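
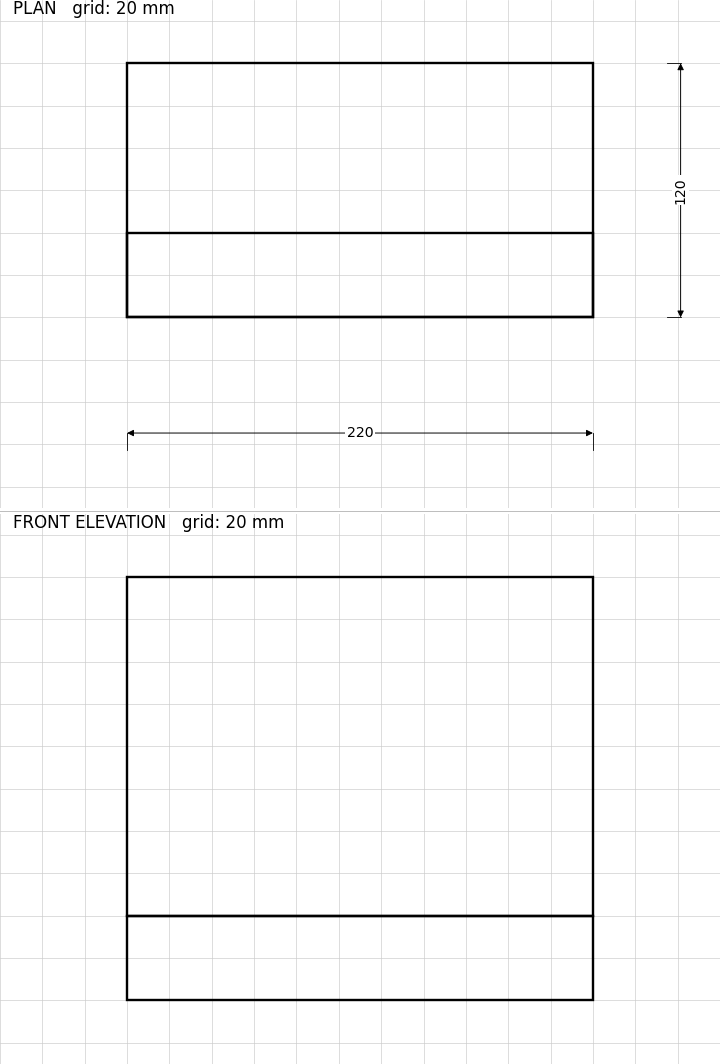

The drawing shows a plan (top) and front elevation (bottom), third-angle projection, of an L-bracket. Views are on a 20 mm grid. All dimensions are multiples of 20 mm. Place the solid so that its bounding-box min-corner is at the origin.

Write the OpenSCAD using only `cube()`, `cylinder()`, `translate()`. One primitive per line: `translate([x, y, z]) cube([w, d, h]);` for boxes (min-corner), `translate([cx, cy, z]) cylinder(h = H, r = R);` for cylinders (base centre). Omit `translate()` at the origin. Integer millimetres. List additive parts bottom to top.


cube([220, 120, 40]);
translate([0, 0, 40]) cube([220, 40, 160]);


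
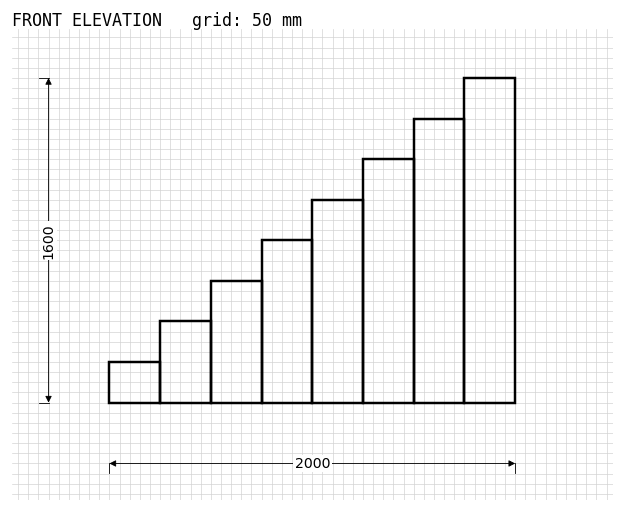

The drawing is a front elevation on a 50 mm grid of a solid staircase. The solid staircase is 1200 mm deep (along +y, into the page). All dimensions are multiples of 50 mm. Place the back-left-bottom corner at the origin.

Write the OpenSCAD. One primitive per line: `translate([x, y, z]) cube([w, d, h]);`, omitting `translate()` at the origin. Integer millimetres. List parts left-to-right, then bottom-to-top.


cube([250, 1200, 200]);
translate([250, 0, 0]) cube([250, 1200, 400]);
translate([500, 0, 0]) cube([250, 1200, 600]);
translate([750, 0, 0]) cube([250, 1200, 800]);
translate([1000, 0, 0]) cube([250, 1200, 1000]);
translate([1250, 0, 0]) cube([250, 1200, 1200]);
translate([1500, 0, 0]) cube([250, 1200, 1400]);
translate([1750, 0, 0]) cube([250, 1200, 1600]);


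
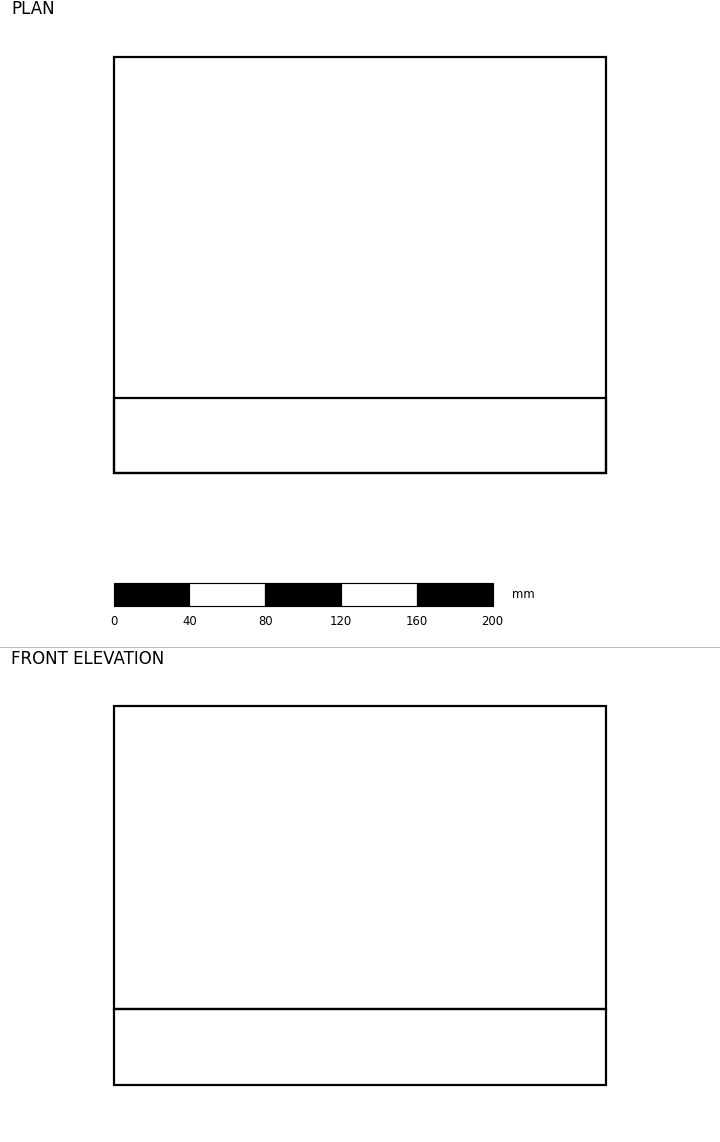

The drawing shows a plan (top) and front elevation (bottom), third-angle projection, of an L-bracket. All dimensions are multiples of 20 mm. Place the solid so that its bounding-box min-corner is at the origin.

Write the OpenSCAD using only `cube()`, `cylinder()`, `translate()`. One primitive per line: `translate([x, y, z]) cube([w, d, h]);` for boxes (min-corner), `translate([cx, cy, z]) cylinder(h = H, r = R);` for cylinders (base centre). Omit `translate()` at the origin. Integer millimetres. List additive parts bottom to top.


cube([260, 220, 40]);
translate([0, 0, 40]) cube([260, 40, 160]);


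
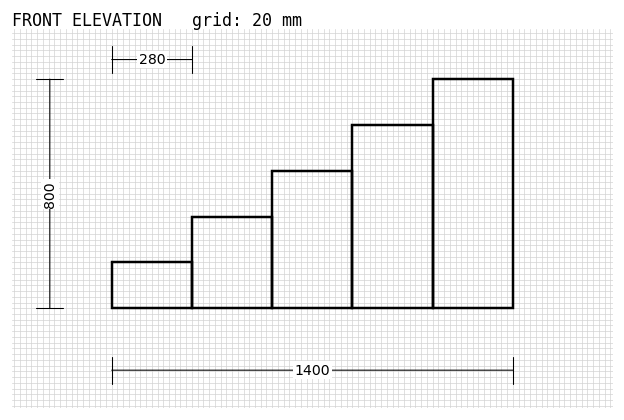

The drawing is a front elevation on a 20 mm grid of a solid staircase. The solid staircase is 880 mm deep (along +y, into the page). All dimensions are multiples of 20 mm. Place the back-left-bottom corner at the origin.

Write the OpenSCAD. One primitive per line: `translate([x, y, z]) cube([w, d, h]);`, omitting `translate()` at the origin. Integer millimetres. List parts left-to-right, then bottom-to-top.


cube([280, 880, 160]);
translate([280, 0, 0]) cube([280, 880, 320]);
translate([560, 0, 0]) cube([280, 880, 480]);
translate([840, 0, 0]) cube([280, 880, 640]);
translate([1120, 0, 0]) cube([280, 880, 800]);


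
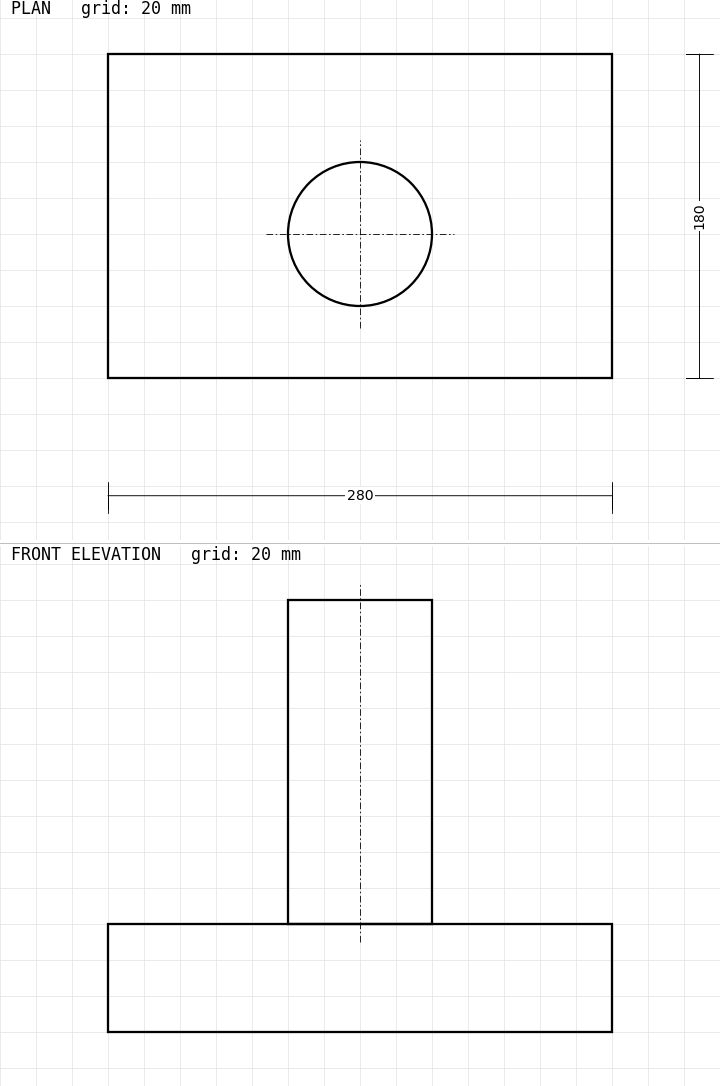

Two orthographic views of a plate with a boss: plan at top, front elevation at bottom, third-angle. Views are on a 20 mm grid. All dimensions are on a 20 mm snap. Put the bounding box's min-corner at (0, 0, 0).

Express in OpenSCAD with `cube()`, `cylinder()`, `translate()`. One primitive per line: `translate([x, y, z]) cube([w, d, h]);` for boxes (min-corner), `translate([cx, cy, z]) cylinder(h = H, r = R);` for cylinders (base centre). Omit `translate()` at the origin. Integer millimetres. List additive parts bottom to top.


cube([280, 180, 60]);
translate([140, 80, 60]) cylinder(h = 180, r = 40);


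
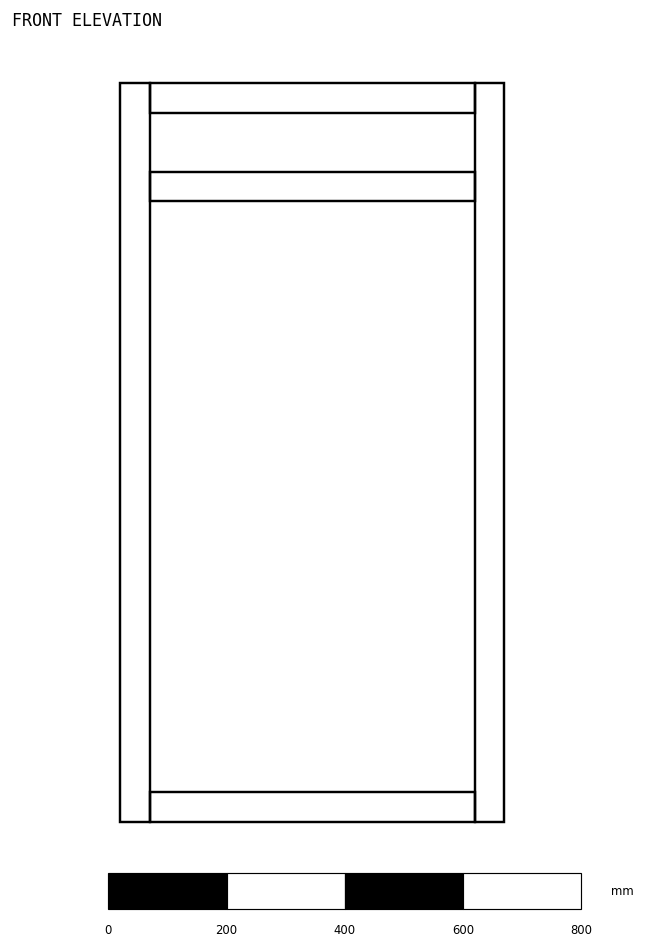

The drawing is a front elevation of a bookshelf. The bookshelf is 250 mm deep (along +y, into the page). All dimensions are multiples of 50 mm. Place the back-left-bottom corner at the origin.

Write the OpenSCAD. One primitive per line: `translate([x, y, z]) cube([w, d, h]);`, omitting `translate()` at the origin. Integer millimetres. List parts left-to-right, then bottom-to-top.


cube([50, 250, 1250]);
translate([50, 0, 0]) cube([550, 250, 50]);
translate([50, 0, 1050]) cube([550, 250, 50]);
translate([50, 0, 1200]) cube([550, 250, 50]);
translate([600, 0, 0]) cube([50, 250, 1250]);


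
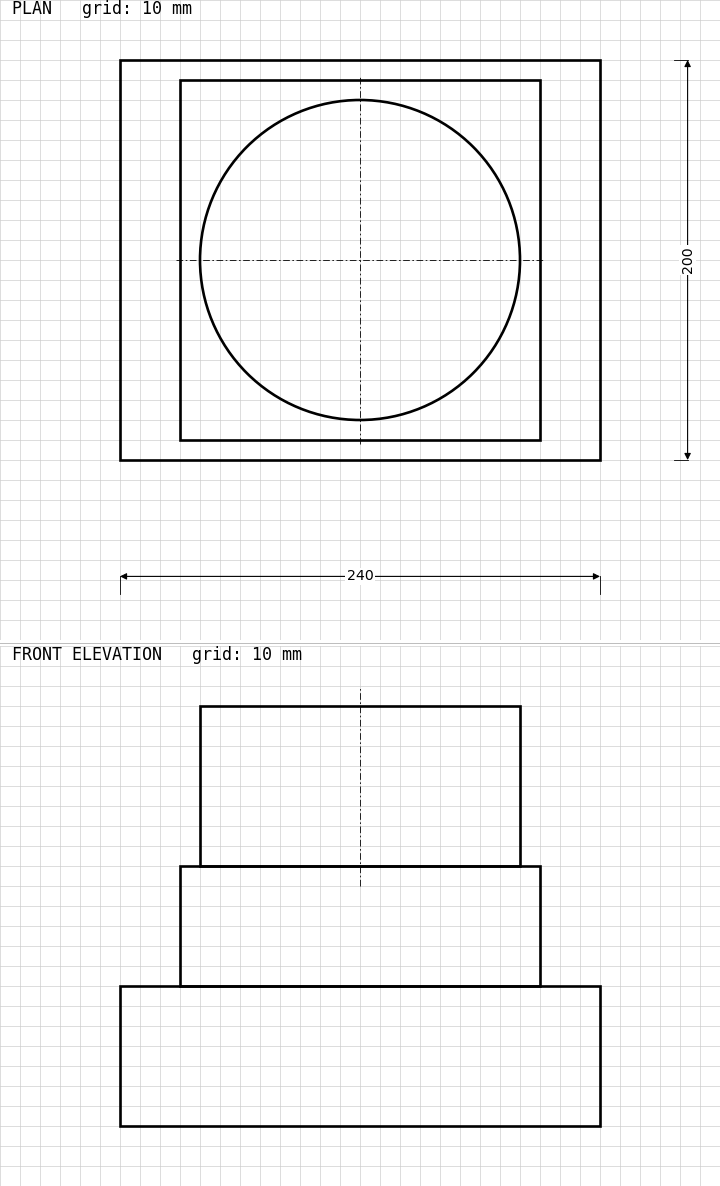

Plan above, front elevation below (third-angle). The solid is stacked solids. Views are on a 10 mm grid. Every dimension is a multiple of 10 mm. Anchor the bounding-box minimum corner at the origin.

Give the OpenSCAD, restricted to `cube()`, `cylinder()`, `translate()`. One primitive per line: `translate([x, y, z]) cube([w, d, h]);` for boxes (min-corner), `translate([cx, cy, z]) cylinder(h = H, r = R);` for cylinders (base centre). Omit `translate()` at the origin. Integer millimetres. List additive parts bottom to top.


cube([240, 200, 70]);
translate([30, 10, 70]) cube([180, 180, 60]);
translate([120, 100, 130]) cylinder(h = 80, r = 80);


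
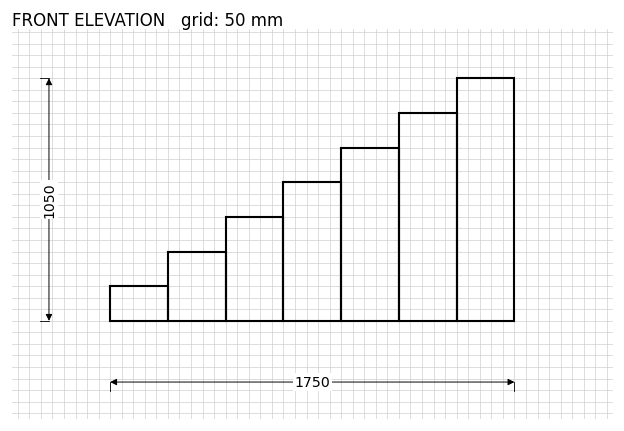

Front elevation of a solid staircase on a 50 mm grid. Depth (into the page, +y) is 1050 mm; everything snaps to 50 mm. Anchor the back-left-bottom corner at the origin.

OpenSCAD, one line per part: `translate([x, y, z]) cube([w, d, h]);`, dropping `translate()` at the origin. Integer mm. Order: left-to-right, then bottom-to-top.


cube([250, 1050, 150]);
translate([250, 0, 0]) cube([250, 1050, 300]);
translate([500, 0, 0]) cube([250, 1050, 450]);
translate([750, 0, 0]) cube([250, 1050, 600]);
translate([1000, 0, 0]) cube([250, 1050, 750]);
translate([1250, 0, 0]) cube([250, 1050, 900]);
translate([1500, 0, 0]) cube([250, 1050, 1050]);


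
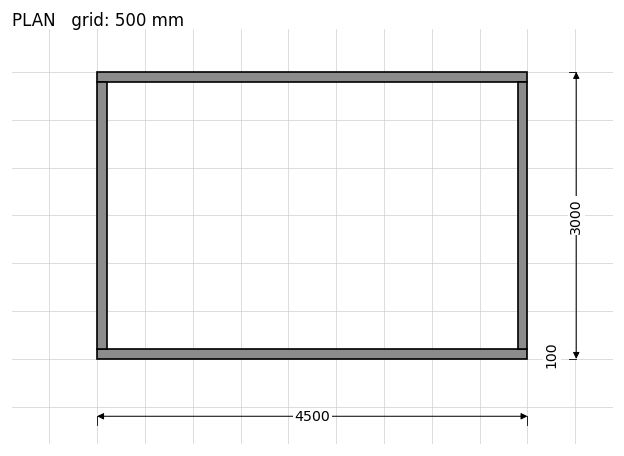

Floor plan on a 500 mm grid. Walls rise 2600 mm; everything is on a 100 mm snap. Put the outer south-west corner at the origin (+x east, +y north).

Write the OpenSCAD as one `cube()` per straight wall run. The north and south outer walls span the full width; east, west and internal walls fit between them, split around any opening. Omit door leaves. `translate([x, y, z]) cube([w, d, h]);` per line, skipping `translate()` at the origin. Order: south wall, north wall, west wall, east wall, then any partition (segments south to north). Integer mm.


cube([4500, 100, 2600]);
translate([0, 2900, 0]) cube([4500, 100, 2600]);
translate([0, 100, 0]) cube([100, 2800, 2600]);
translate([4400, 100, 0]) cube([100, 2800, 2600]);


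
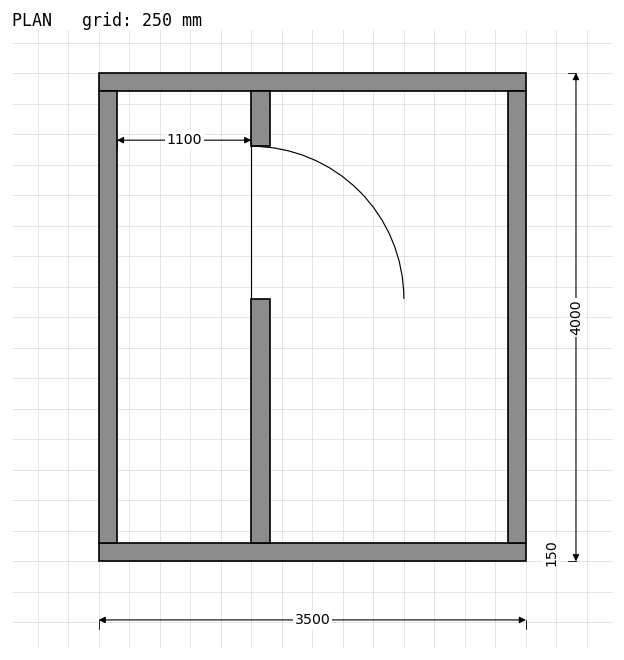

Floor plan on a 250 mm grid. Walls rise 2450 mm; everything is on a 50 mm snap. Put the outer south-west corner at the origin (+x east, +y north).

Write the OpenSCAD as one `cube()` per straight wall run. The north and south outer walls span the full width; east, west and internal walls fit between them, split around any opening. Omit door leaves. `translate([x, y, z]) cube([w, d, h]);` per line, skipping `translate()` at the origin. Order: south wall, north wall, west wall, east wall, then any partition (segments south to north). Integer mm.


cube([3500, 150, 2450]);
translate([0, 3850, 0]) cube([3500, 150, 2450]);
translate([0, 150, 0]) cube([150, 3700, 2450]);
translate([3350, 150, 0]) cube([150, 3700, 2450]);
translate([1250, 150, 0]) cube([150, 2000, 2450]);
translate([1250, 3400, 0]) cube([150, 450, 2450]);


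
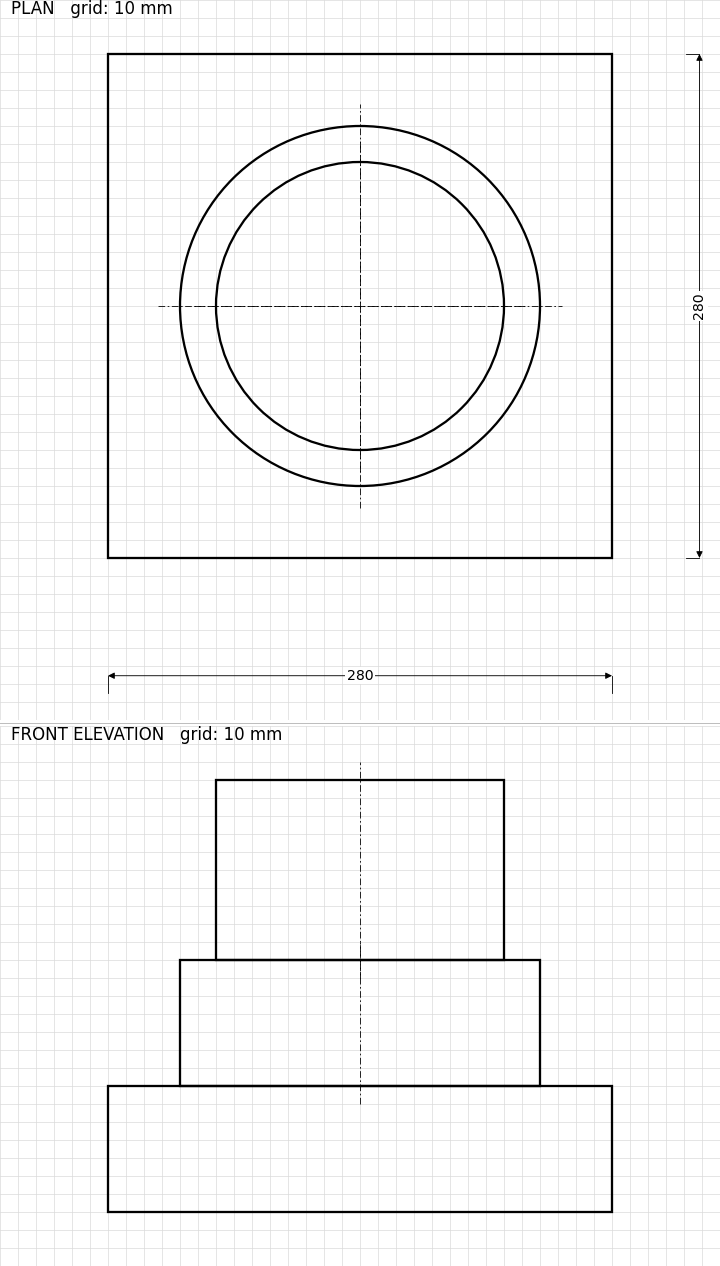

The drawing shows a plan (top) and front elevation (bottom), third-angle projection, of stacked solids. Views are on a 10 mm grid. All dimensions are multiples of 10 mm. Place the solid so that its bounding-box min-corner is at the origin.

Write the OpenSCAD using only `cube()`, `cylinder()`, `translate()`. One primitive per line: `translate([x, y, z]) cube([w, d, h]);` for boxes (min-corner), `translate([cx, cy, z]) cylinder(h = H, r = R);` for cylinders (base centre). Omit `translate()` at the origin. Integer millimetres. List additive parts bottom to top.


cube([280, 280, 70]);
translate([140, 140, 70]) cylinder(h = 70, r = 100);
translate([140, 140, 140]) cylinder(h = 100, r = 80);


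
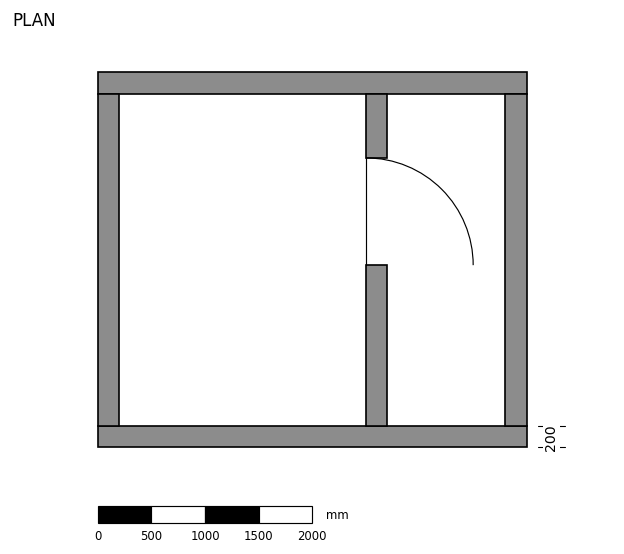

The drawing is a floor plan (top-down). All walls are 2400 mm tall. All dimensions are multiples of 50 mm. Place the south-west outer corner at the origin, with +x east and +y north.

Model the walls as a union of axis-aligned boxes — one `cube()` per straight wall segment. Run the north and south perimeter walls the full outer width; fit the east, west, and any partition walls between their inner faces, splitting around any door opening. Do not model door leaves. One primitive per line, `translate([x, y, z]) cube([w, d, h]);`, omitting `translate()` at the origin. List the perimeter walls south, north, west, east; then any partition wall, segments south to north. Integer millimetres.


cube([4000, 200, 2400]);
translate([0, 3300, 0]) cube([4000, 200, 2400]);
translate([0, 200, 0]) cube([200, 3100, 2400]);
translate([3800, 200, 0]) cube([200, 3100, 2400]);
translate([2500, 200, 0]) cube([200, 1500, 2400]);
translate([2500, 2700, 0]) cube([200, 600, 2400]);


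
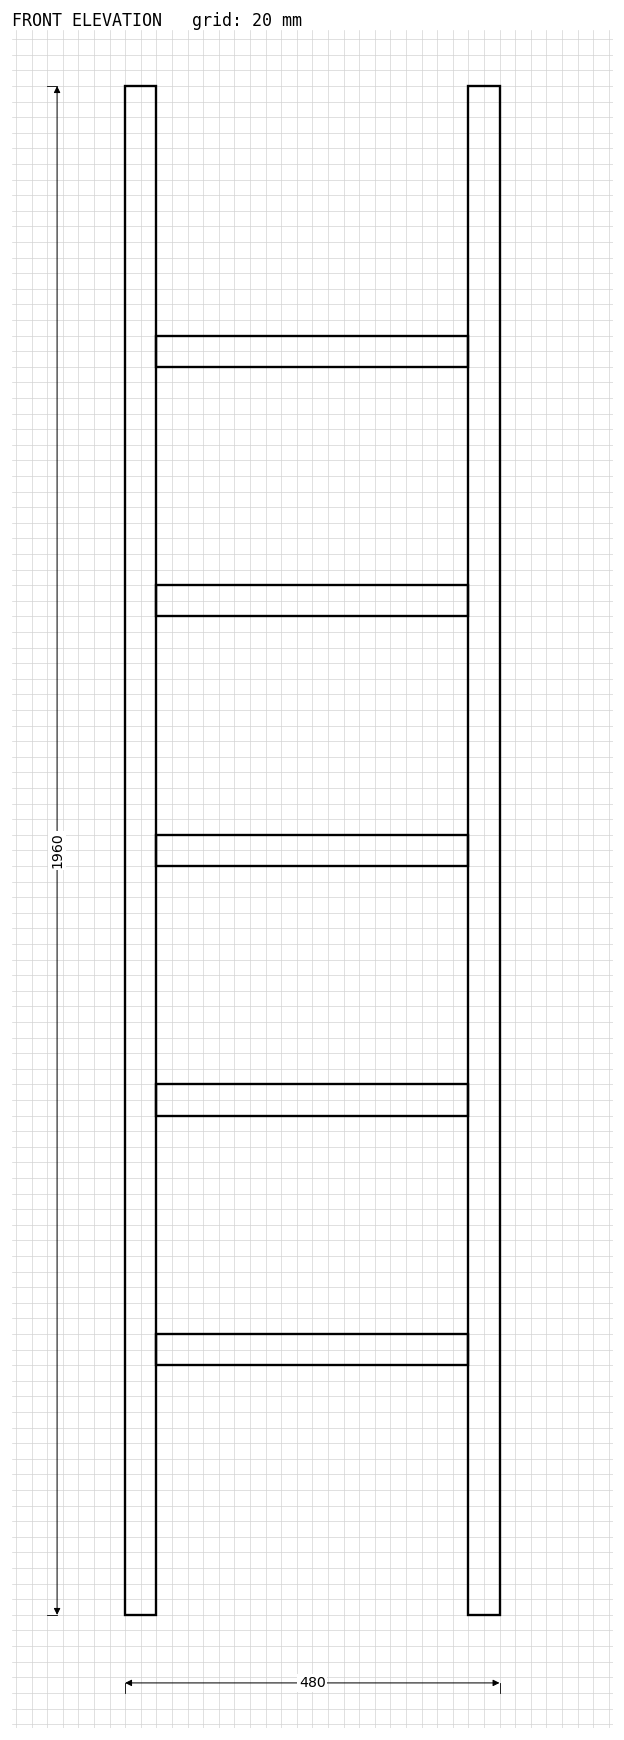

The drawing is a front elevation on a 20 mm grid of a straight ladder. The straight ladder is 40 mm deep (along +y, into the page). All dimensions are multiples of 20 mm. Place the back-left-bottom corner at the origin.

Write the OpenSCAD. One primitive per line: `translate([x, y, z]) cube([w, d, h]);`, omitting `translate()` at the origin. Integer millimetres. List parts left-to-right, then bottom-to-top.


cube([40, 40, 1960]);
translate([40, 0, 320]) cube([400, 40, 40]);
translate([40, 0, 640]) cube([400, 40, 40]);
translate([40, 0, 960]) cube([400, 40, 40]);
translate([40, 0, 1280]) cube([400, 40, 40]);
translate([40, 0, 1600]) cube([400, 40, 40]);
translate([440, 0, 0]) cube([40, 40, 1960]);


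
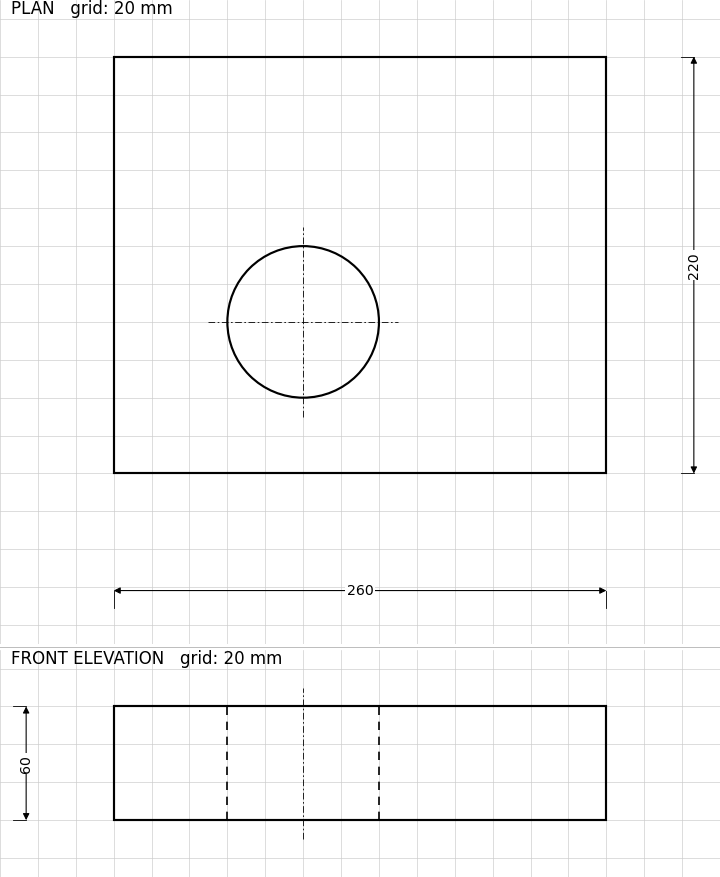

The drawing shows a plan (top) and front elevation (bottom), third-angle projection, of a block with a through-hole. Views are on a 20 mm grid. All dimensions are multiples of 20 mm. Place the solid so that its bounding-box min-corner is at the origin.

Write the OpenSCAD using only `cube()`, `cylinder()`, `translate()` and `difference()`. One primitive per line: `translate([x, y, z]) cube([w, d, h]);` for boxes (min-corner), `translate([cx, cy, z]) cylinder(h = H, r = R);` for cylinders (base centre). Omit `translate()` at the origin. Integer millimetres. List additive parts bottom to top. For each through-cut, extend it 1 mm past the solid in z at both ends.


difference() {
  cube([260, 220, 60]);
  translate([100, 80, -1]) cylinder(h = 62, r = 40);
}


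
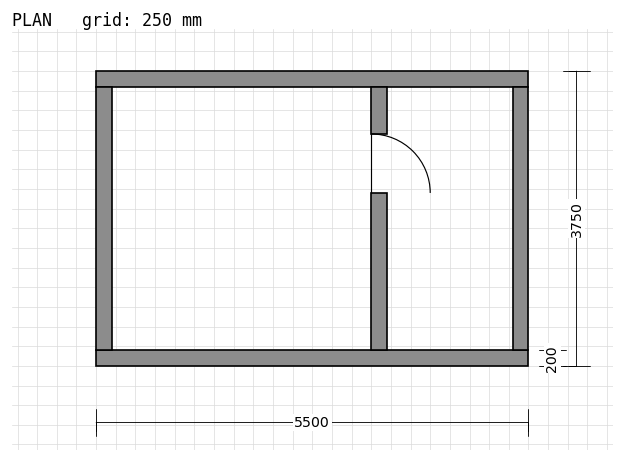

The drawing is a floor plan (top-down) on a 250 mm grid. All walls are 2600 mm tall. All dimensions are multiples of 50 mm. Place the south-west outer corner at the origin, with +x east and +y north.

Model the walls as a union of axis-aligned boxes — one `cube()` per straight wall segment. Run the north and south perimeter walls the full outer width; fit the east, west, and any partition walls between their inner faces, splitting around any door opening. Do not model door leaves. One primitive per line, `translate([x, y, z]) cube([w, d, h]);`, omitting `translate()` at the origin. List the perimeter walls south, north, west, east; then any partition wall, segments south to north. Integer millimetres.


cube([5500, 200, 2600]);
translate([0, 3550, 0]) cube([5500, 200, 2600]);
translate([0, 200, 0]) cube([200, 3350, 2600]);
translate([5300, 200, 0]) cube([200, 3350, 2600]);
translate([3500, 200, 0]) cube([200, 2000, 2600]);
translate([3500, 2950, 0]) cube([200, 600, 2600]);


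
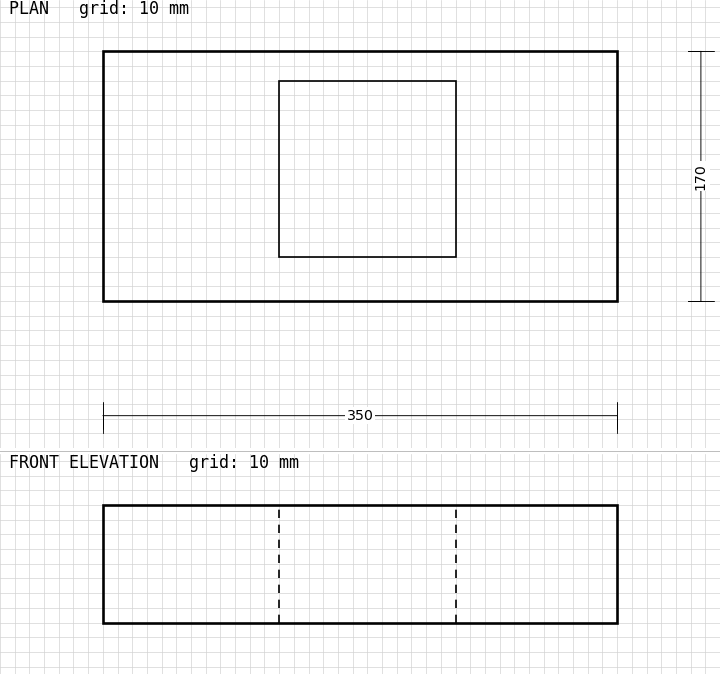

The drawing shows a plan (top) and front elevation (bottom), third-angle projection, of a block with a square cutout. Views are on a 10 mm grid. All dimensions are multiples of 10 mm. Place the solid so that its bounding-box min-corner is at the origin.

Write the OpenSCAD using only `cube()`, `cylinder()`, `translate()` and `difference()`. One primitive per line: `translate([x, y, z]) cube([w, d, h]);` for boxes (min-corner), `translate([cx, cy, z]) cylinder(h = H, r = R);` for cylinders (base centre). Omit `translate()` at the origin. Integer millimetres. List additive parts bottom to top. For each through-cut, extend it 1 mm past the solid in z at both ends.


difference() {
  cube([350, 170, 80]);
  translate([120, 30, -1]) cube([120, 120, 82]);
}


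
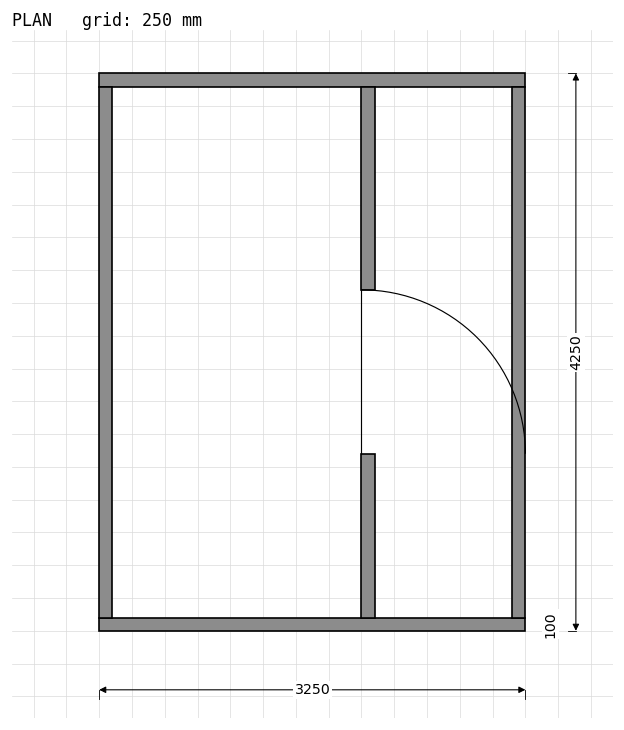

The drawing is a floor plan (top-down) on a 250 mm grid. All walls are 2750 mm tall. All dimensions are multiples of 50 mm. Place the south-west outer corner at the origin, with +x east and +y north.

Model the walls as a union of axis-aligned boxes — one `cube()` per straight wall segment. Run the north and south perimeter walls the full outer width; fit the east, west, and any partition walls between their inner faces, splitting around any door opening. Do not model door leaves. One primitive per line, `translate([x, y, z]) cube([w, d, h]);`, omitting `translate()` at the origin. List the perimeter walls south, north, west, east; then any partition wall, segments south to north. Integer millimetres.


cube([3250, 100, 2750]);
translate([0, 4150, 0]) cube([3250, 100, 2750]);
translate([0, 100, 0]) cube([100, 4050, 2750]);
translate([3150, 100, 0]) cube([100, 4050, 2750]);
translate([2000, 100, 0]) cube([100, 1250, 2750]);
translate([2000, 2600, 0]) cube([100, 1550, 2750]);


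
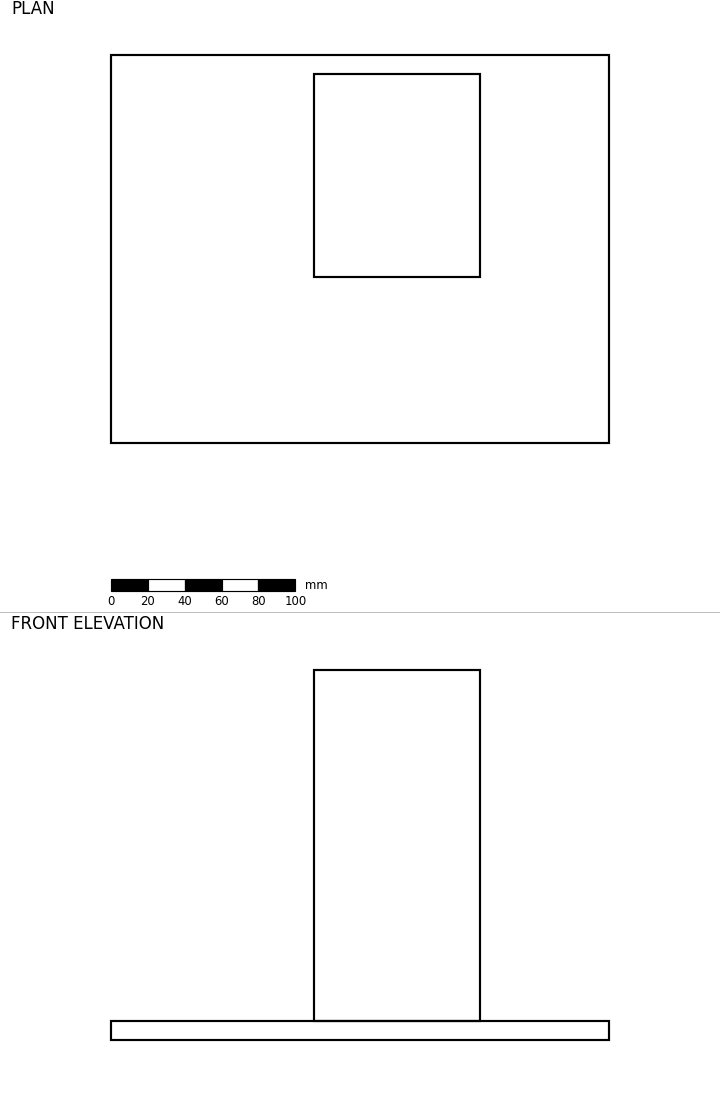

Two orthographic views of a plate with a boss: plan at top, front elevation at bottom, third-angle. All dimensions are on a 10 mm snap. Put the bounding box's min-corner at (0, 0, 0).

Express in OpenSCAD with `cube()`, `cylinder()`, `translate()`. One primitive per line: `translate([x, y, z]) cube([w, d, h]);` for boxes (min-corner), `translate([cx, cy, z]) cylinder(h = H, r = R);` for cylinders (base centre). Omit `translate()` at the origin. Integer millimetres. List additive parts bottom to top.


cube([270, 210, 10]);
translate([110, 90, 10]) cube([90, 110, 190]);


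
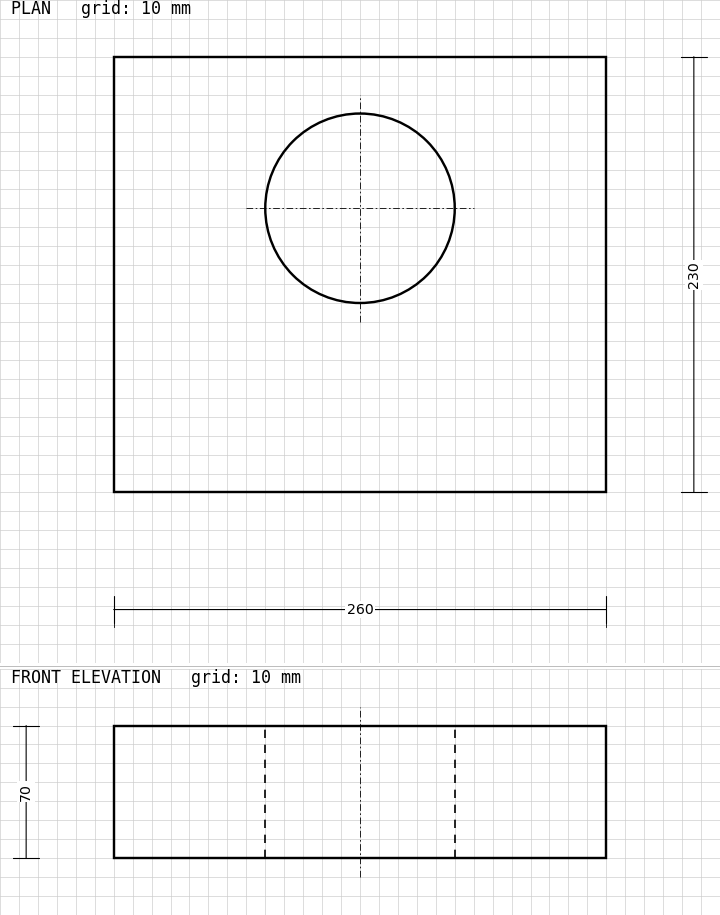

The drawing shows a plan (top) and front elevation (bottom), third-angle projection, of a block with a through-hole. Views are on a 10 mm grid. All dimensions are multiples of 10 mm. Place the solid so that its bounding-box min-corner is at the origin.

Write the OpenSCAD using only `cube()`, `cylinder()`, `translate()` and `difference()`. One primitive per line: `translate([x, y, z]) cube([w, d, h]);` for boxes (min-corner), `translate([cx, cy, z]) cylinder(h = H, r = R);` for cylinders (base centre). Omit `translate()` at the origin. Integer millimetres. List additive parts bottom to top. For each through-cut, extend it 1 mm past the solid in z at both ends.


difference() {
  cube([260, 230, 70]);
  translate([130, 150, -1]) cylinder(h = 72, r = 50);
}


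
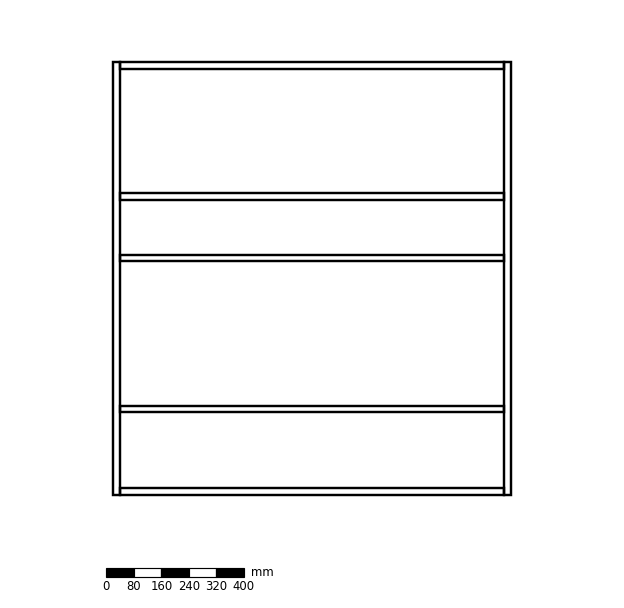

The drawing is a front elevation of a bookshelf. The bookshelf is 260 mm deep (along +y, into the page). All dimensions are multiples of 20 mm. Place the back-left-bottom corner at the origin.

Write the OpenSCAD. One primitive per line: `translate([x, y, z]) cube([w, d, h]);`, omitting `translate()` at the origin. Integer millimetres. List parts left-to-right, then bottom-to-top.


cube([20, 260, 1260]);
translate([20, 0, 0]) cube([1120, 260, 20]);
translate([20, 0, 240]) cube([1120, 260, 20]);
translate([20, 0, 680]) cube([1120, 260, 20]);
translate([20, 0, 860]) cube([1120, 260, 20]);
translate([20, 0, 1240]) cube([1120, 260, 20]);
translate([1140, 0, 0]) cube([20, 260, 1260]);


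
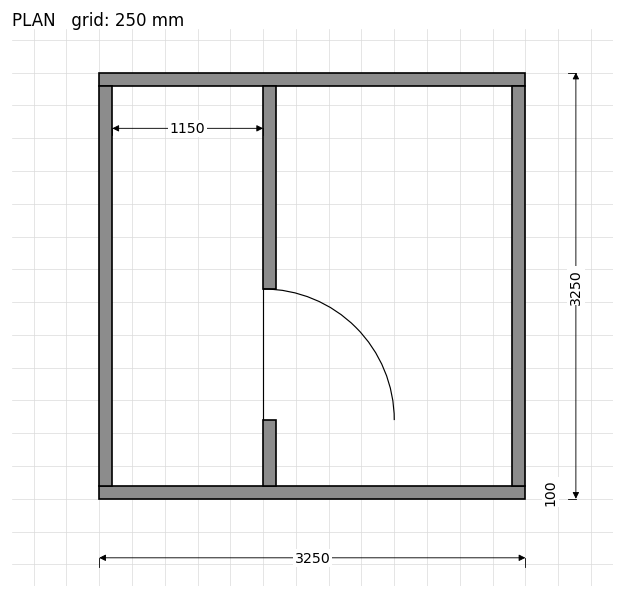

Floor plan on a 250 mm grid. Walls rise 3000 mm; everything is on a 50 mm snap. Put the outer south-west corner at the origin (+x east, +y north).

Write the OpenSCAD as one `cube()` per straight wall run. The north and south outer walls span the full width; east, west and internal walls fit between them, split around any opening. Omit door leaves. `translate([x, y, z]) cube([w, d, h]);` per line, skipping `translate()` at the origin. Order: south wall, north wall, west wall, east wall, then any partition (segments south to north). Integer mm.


cube([3250, 100, 3000]);
translate([0, 3150, 0]) cube([3250, 100, 3000]);
translate([0, 100, 0]) cube([100, 3050, 3000]);
translate([3150, 100, 0]) cube([100, 3050, 3000]);
translate([1250, 100, 0]) cube([100, 500, 3000]);
translate([1250, 1600, 0]) cube([100, 1550, 3000]);


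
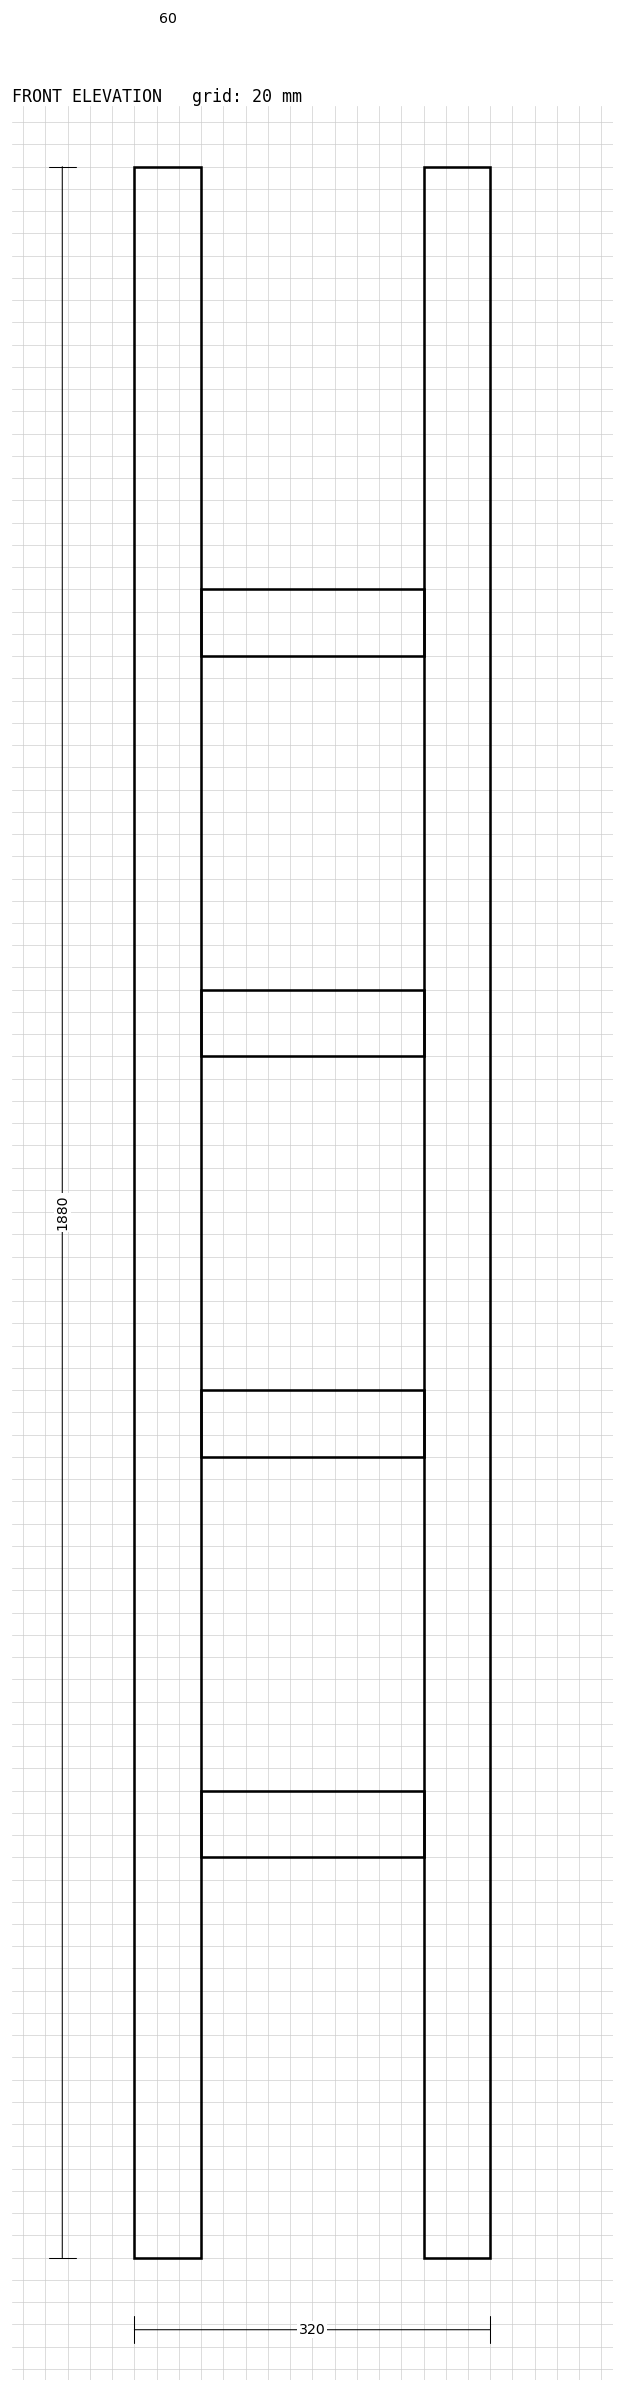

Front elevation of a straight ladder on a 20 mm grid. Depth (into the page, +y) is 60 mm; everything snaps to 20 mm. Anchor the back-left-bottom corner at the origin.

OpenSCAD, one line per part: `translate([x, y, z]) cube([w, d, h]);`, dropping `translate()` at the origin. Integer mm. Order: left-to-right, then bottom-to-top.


cube([60, 60, 1880]);
translate([60, 0, 360]) cube([200, 60, 60]);
translate([60, 0, 720]) cube([200, 60, 60]);
translate([60, 0, 1080]) cube([200, 60, 60]);
translate([60, 0, 1440]) cube([200, 60, 60]);
translate([260, 0, 0]) cube([60, 60, 1880]);


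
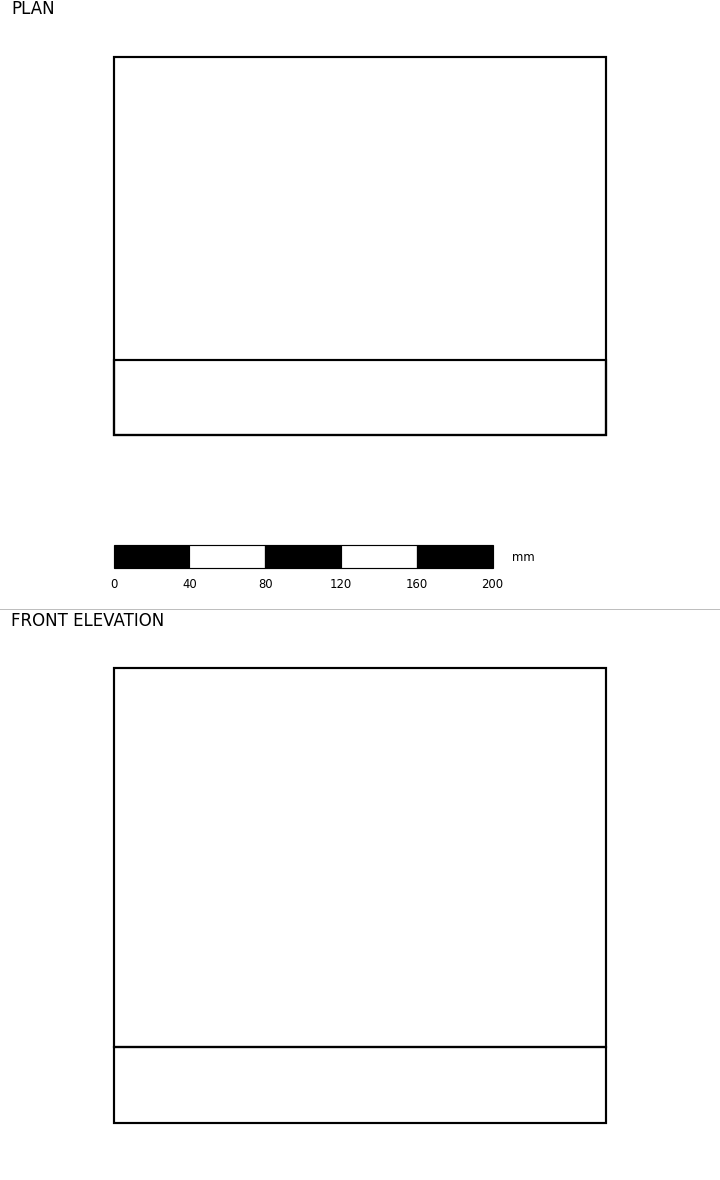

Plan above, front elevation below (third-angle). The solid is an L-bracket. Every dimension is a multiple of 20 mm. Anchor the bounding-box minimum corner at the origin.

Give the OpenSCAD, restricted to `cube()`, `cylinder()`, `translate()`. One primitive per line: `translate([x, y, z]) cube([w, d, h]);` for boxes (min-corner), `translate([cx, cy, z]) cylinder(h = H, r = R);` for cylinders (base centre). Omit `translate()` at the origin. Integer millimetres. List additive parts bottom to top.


cube([260, 200, 40]);
translate([0, 0, 40]) cube([260, 40, 200]);


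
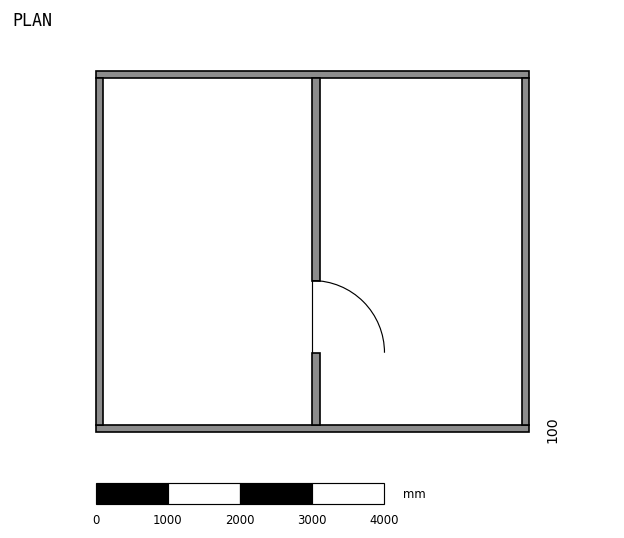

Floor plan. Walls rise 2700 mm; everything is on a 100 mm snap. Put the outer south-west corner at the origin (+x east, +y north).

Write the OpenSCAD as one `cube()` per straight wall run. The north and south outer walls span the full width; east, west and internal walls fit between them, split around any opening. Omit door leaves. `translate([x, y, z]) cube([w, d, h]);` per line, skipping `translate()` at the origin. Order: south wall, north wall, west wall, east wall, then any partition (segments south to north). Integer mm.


cube([6000, 100, 2700]);
translate([0, 4900, 0]) cube([6000, 100, 2700]);
translate([0, 100, 0]) cube([100, 4800, 2700]);
translate([5900, 100, 0]) cube([100, 4800, 2700]);
translate([3000, 100, 0]) cube([100, 1000, 2700]);
translate([3000, 2100, 0]) cube([100, 2800, 2700]);


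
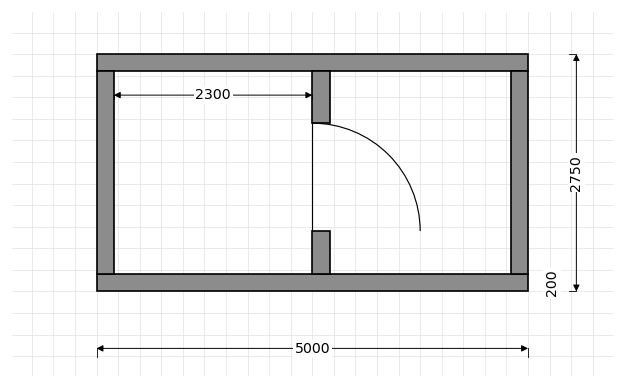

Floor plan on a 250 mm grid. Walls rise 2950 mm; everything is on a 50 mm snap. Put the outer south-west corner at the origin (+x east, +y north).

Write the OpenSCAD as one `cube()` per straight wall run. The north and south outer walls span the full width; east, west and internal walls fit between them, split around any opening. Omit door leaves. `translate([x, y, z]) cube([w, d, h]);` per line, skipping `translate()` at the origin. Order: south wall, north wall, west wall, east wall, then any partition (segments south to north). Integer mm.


cube([5000, 200, 2950]);
translate([0, 2550, 0]) cube([5000, 200, 2950]);
translate([0, 200, 0]) cube([200, 2350, 2950]);
translate([4800, 200, 0]) cube([200, 2350, 2950]);
translate([2500, 200, 0]) cube([200, 500, 2950]);
translate([2500, 1950, 0]) cube([200, 600, 2950]);


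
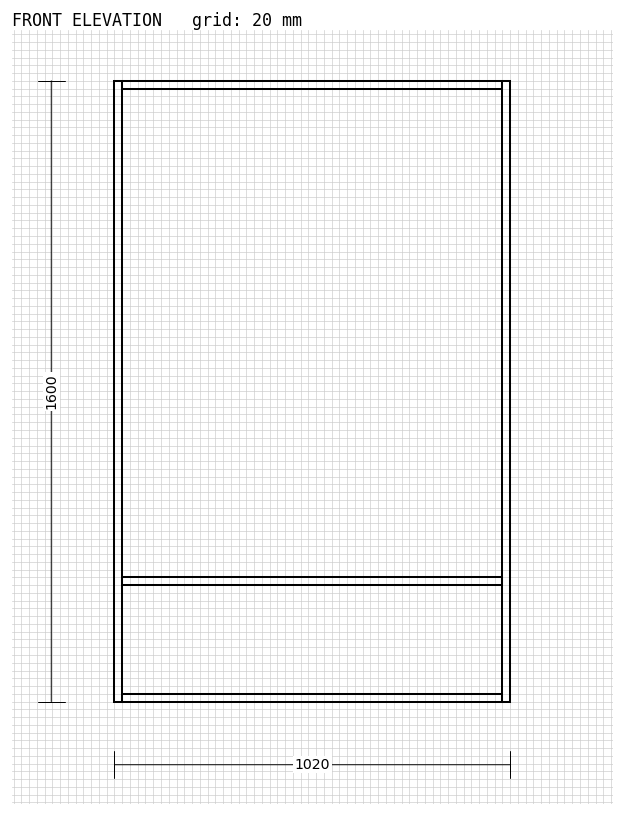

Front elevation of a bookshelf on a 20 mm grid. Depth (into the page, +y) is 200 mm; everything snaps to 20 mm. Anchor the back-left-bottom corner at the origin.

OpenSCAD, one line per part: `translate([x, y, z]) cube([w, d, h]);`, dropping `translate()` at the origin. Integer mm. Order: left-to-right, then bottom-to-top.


cube([20, 200, 1600]);
translate([20, 0, 0]) cube([980, 200, 20]);
translate([20, 0, 300]) cube([980, 200, 20]);
translate([20, 0, 1580]) cube([980, 200, 20]);
translate([1000, 0, 0]) cube([20, 200, 1600]);


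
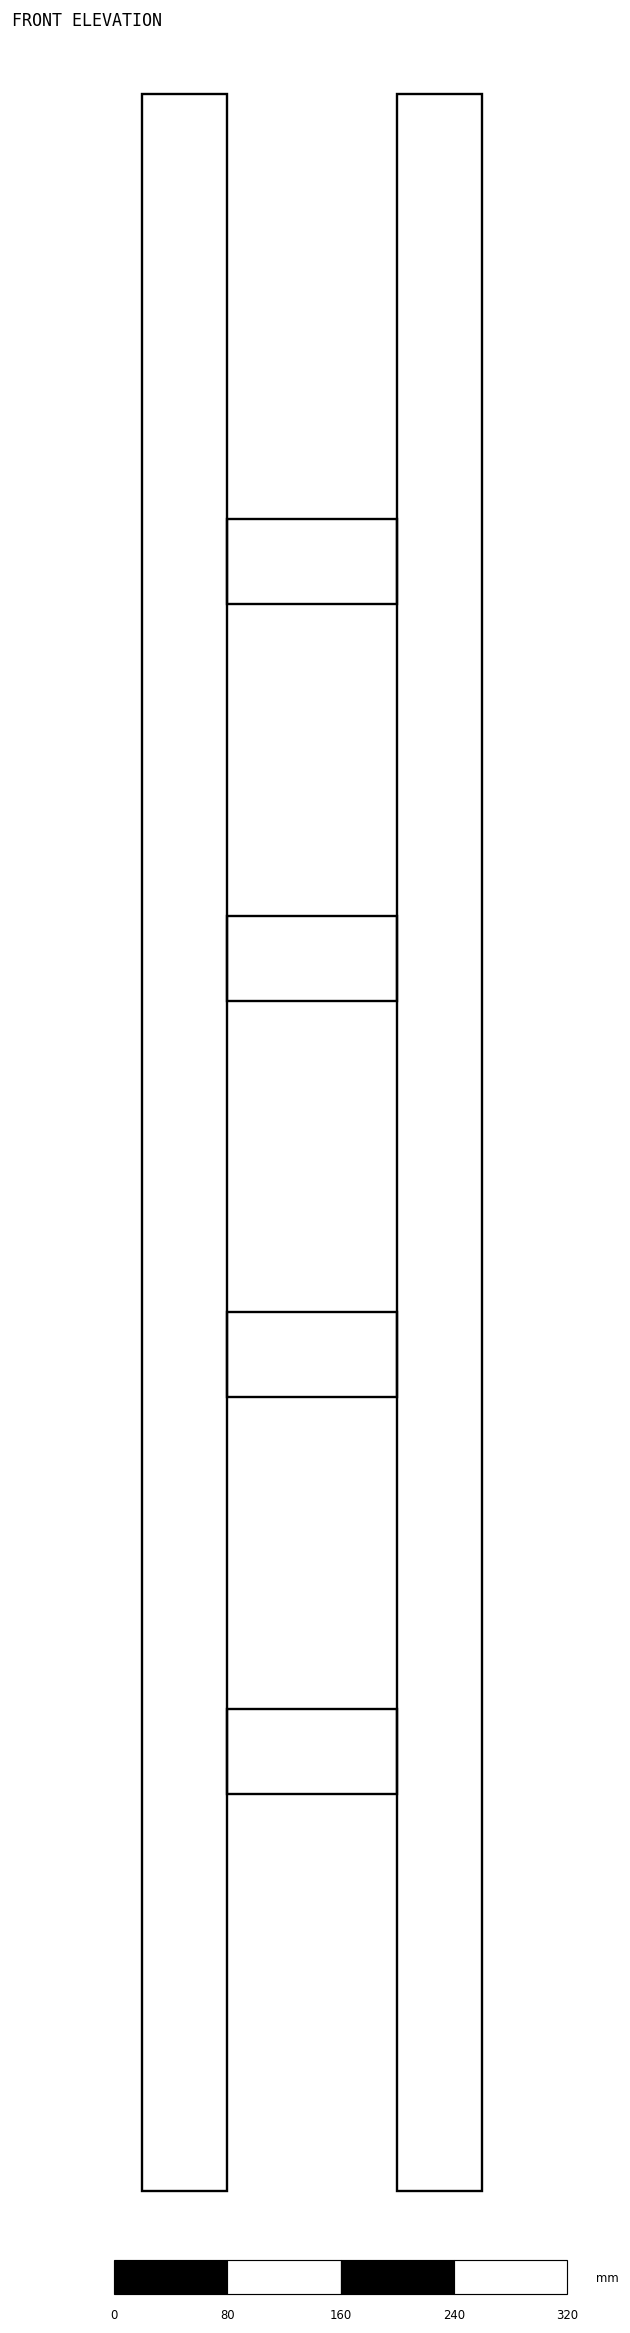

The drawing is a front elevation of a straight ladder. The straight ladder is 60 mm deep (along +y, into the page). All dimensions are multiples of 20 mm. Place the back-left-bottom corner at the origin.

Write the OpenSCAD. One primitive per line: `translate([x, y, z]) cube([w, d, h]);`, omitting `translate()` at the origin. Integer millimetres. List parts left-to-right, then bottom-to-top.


cube([60, 60, 1480]);
translate([60, 0, 280]) cube([120, 60, 60]);
translate([60, 0, 560]) cube([120, 60, 60]);
translate([60, 0, 840]) cube([120, 60, 60]);
translate([60, 0, 1120]) cube([120, 60, 60]);
translate([180, 0, 0]) cube([60, 60, 1480]);


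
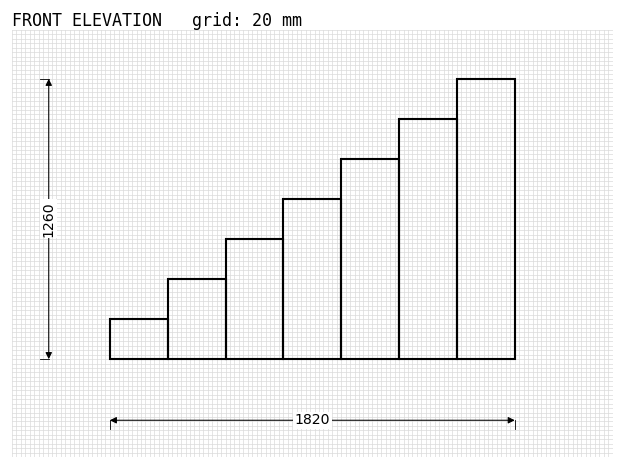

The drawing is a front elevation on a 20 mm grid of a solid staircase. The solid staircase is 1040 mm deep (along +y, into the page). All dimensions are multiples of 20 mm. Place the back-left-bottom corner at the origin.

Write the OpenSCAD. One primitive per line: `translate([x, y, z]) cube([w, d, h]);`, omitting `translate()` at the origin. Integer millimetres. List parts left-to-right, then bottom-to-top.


cube([260, 1040, 180]);
translate([260, 0, 0]) cube([260, 1040, 360]);
translate([520, 0, 0]) cube([260, 1040, 540]);
translate([780, 0, 0]) cube([260, 1040, 720]);
translate([1040, 0, 0]) cube([260, 1040, 900]);
translate([1300, 0, 0]) cube([260, 1040, 1080]);
translate([1560, 0, 0]) cube([260, 1040, 1260]);


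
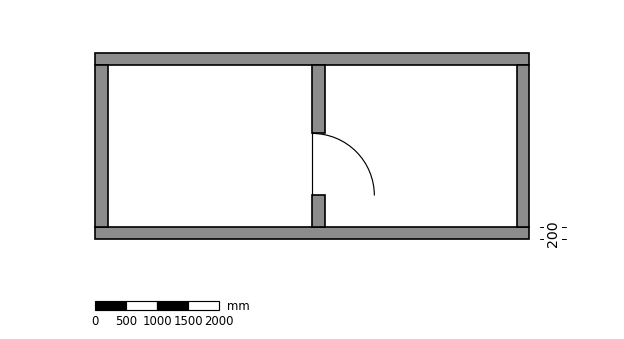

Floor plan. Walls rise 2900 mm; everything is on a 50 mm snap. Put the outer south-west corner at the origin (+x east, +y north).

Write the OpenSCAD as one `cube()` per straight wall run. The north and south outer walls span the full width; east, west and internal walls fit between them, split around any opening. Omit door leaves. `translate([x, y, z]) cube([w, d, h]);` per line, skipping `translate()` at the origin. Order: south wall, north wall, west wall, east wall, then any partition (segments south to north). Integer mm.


cube([7000, 200, 2900]);
translate([0, 2800, 0]) cube([7000, 200, 2900]);
translate([0, 200, 0]) cube([200, 2600, 2900]);
translate([6800, 200, 0]) cube([200, 2600, 2900]);
translate([3500, 200, 0]) cube([200, 500, 2900]);
translate([3500, 1700, 0]) cube([200, 1100, 2900]);


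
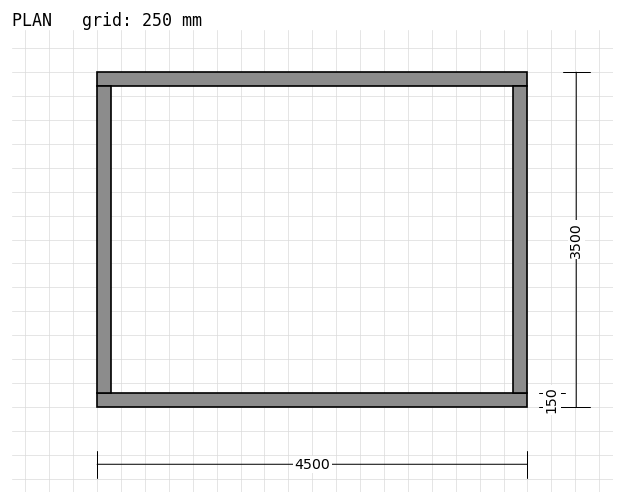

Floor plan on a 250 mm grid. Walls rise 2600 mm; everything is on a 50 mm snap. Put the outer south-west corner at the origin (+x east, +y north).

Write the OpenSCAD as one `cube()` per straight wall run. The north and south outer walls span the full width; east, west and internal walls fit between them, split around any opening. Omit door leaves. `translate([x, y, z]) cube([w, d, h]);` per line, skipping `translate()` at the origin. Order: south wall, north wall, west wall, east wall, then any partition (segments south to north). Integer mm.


cube([4500, 150, 2600]);
translate([0, 3350, 0]) cube([4500, 150, 2600]);
translate([0, 150, 0]) cube([150, 3200, 2600]);
translate([4350, 150, 0]) cube([150, 3200, 2600]);


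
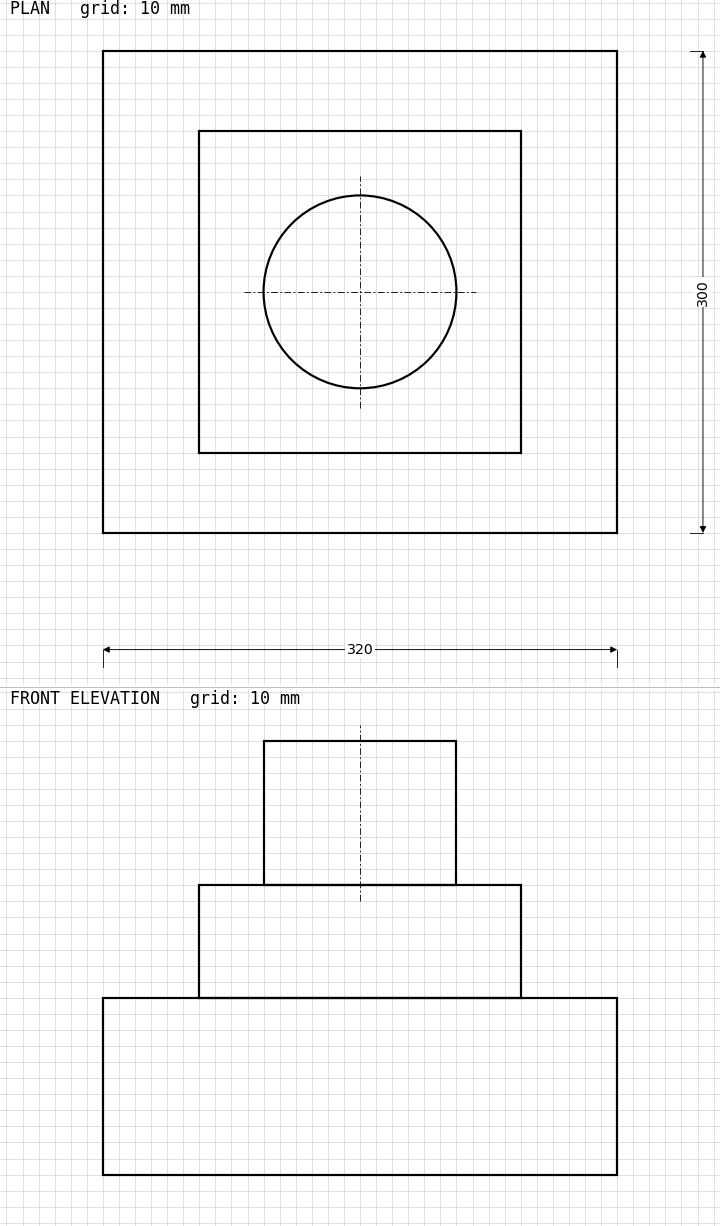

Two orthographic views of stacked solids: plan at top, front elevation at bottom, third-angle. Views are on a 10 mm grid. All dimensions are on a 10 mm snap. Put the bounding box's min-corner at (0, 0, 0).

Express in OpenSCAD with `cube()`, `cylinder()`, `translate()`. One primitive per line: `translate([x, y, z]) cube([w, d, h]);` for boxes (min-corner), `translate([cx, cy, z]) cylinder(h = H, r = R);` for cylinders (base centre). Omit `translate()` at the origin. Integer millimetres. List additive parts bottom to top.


cube([320, 300, 110]);
translate([60, 50, 110]) cube([200, 200, 70]);
translate([160, 150, 180]) cylinder(h = 90, r = 60);


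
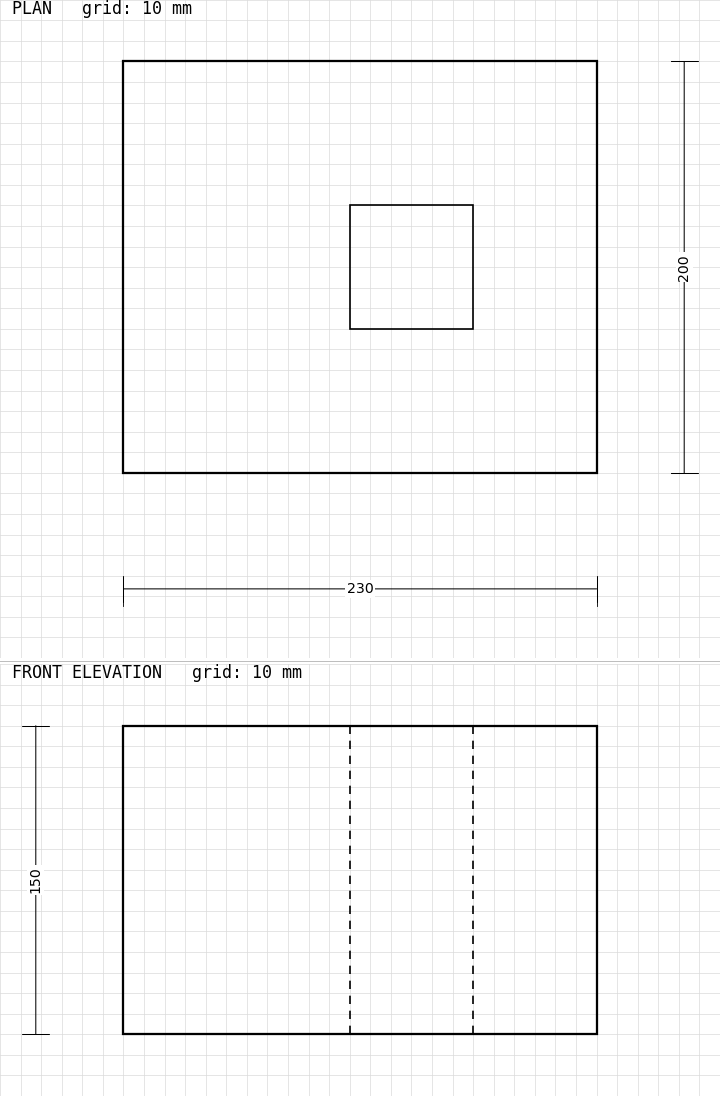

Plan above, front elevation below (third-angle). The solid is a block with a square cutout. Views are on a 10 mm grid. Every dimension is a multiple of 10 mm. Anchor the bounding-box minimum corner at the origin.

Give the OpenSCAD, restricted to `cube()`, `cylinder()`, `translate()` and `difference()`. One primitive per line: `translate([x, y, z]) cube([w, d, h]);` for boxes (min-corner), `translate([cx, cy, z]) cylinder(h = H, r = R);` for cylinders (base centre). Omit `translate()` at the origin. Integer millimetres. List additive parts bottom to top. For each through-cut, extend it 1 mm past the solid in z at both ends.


difference() {
  cube([230, 200, 150]);
  translate([110, 70, -1]) cube([60, 60, 152]);
}


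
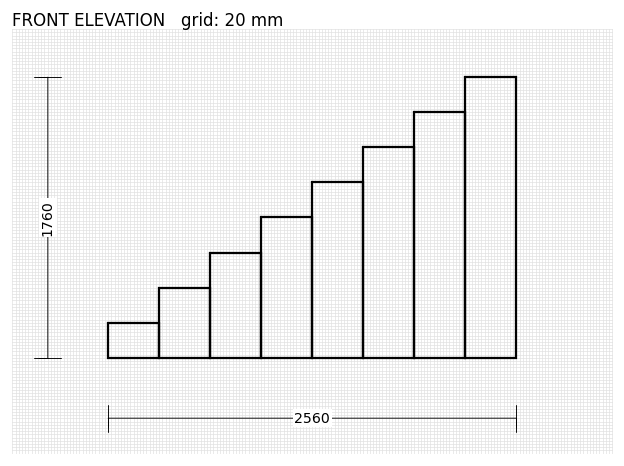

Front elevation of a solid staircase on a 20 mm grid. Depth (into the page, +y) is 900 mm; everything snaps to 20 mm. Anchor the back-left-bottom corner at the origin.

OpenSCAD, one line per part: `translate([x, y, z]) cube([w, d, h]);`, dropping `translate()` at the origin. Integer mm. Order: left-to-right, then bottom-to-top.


cube([320, 900, 220]);
translate([320, 0, 0]) cube([320, 900, 440]);
translate([640, 0, 0]) cube([320, 900, 660]);
translate([960, 0, 0]) cube([320, 900, 880]);
translate([1280, 0, 0]) cube([320, 900, 1100]);
translate([1600, 0, 0]) cube([320, 900, 1320]);
translate([1920, 0, 0]) cube([320, 900, 1540]);
translate([2240, 0, 0]) cube([320, 900, 1760]);


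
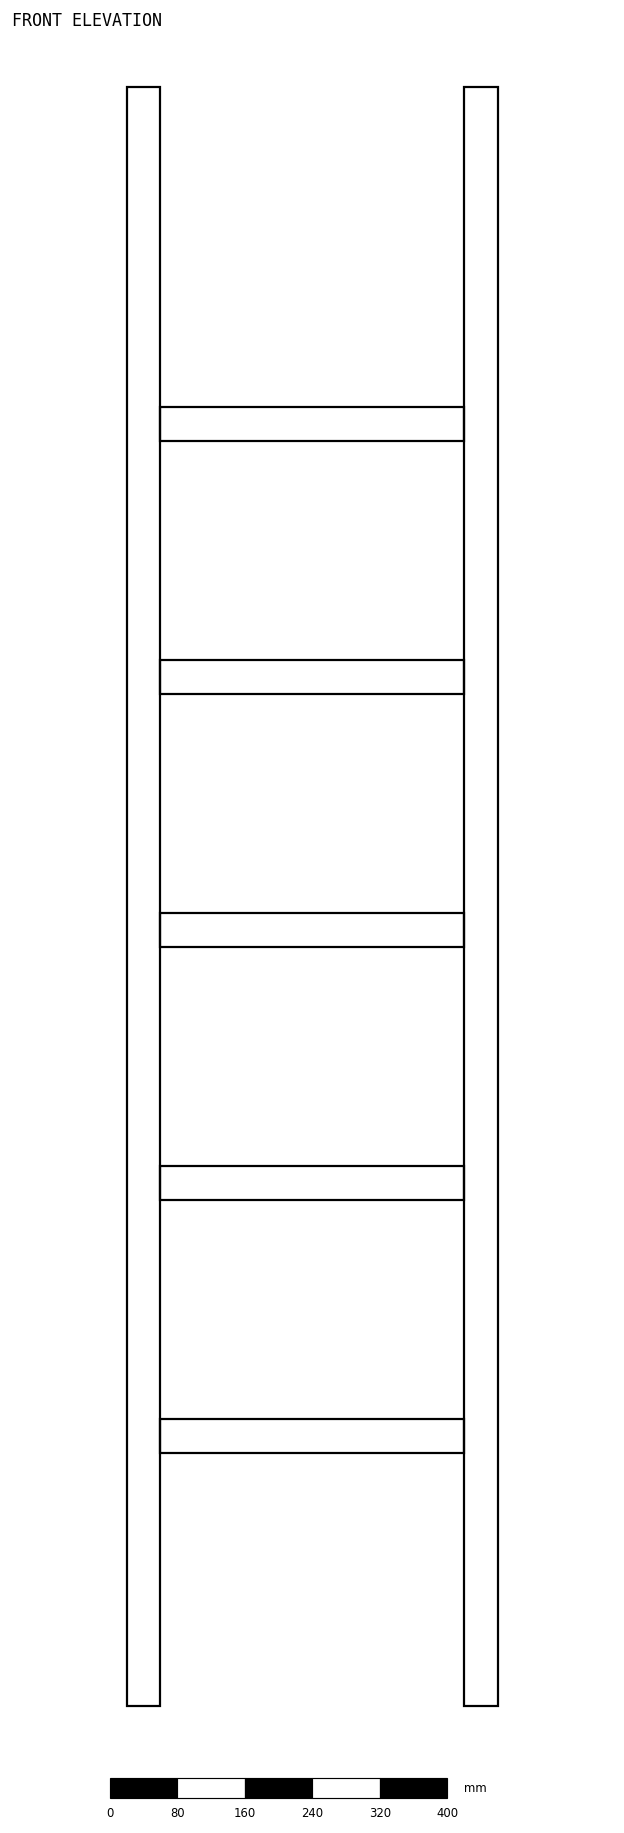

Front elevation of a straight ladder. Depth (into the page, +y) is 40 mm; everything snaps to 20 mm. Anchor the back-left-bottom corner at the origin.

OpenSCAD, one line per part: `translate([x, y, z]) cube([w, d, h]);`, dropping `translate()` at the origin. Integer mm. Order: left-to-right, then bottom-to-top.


cube([40, 40, 1920]);
translate([40, 0, 300]) cube([360, 40, 40]);
translate([40, 0, 600]) cube([360, 40, 40]);
translate([40, 0, 900]) cube([360, 40, 40]);
translate([40, 0, 1200]) cube([360, 40, 40]);
translate([40, 0, 1500]) cube([360, 40, 40]);
translate([400, 0, 0]) cube([40, 40, 1920]);


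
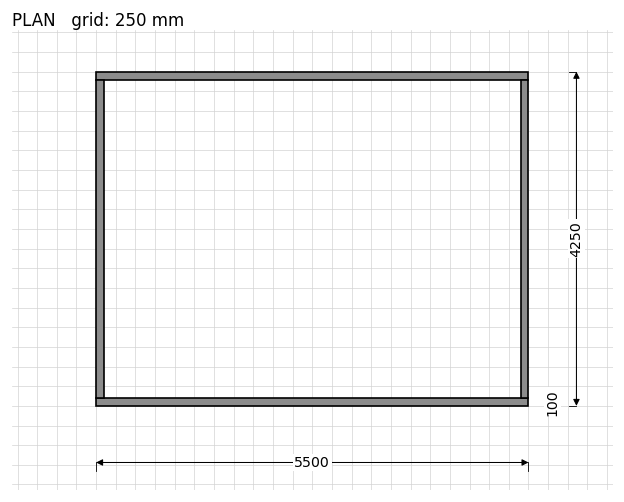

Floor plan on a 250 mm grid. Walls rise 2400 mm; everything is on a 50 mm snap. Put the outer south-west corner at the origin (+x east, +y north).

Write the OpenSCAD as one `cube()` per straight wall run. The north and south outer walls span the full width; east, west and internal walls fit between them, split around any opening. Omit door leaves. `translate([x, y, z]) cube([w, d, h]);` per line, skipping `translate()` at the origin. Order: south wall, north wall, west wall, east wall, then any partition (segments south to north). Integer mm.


cube([5500, 100, 2400]);
translate([0, 4150, 0]) cube([5500, 100, 2400]);
translate([0, 100, 0]) cube([100, 4050, 2400]);
translate([5400, 100, 0]) cube([100, 4050, 2400]);


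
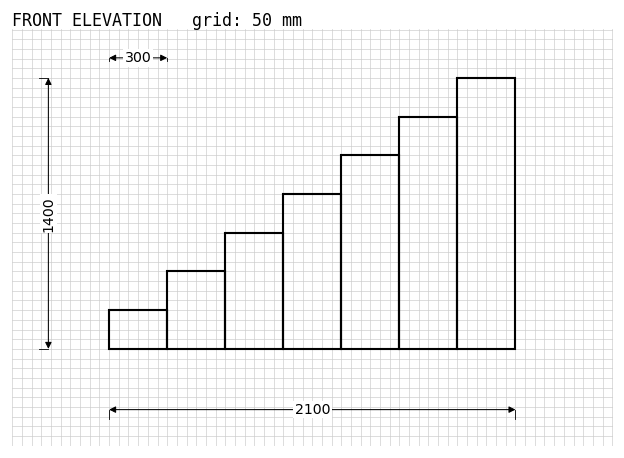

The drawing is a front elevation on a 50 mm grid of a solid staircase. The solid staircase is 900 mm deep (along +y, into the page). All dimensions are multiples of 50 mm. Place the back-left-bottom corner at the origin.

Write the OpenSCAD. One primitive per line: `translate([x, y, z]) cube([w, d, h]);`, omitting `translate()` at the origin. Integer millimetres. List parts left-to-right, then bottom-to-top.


cube([300, 900, 200]);
translate([300, 0, 0]) cube([300, 900, 400]);
translate([600, 0, 0]) cube([300, 900, 600]);
translate([900, 0, 0]) cube([300, 900, 800]);
translate([1200, 0, 0]) cube([300, 900, 1000]);
translate([1500, 0, 0]) cube([300, 900, 1200]);
translate([1800, 0, 0]) cube([300, 900, 1400]);


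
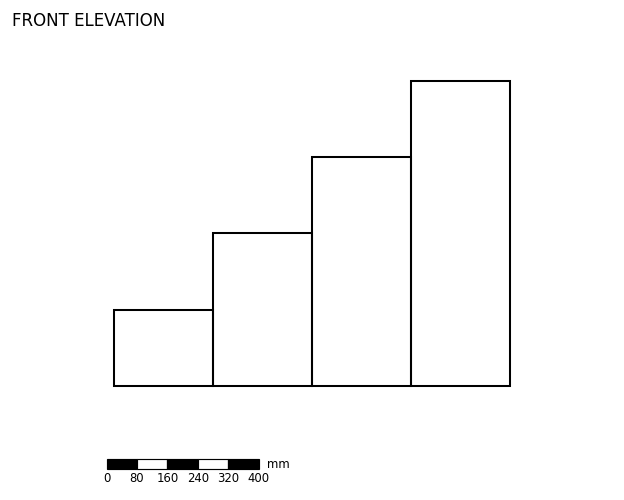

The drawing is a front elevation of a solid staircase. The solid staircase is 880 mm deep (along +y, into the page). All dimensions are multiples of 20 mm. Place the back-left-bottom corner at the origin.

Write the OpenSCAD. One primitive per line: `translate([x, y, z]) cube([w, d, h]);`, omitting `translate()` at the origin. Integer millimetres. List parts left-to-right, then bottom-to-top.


cube([260, 880, 200]);
translate([260, 0, 0]) cube([260, 880, 400]);
translate([520, 0, 0]) cube([260, 880, 600]);
translate([780, 0, 0]) cube([260, 880, 800]);
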